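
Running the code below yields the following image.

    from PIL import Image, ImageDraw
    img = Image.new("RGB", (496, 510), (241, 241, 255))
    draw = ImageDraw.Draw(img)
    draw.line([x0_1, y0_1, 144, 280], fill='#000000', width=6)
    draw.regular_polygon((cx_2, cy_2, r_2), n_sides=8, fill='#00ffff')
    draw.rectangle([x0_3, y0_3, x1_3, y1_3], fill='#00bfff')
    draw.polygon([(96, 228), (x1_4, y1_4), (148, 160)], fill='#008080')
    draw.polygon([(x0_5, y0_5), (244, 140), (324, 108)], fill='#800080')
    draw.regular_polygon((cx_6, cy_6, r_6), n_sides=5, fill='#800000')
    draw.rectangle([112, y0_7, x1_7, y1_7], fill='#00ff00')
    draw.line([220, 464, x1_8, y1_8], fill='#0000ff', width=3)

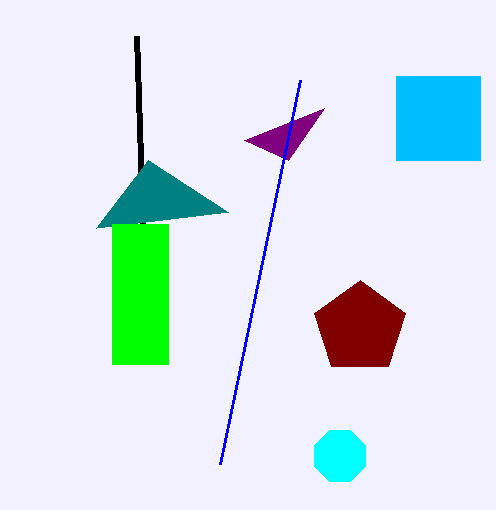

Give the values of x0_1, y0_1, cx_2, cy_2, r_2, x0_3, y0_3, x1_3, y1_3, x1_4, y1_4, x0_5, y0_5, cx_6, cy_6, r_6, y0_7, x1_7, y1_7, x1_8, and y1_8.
x0_1 = 136, y0_1 = 36, cx_2 = 340, cy_2 = 456, r_2 = 28, x0_3 = 396, y0_3 = 76, x1_3 = 480, y1_3 = 160, x1_4 = 228, y1_4 = 212, x0_5 = 288, y0_5 = 160, cx_6 = 360, cy_6 = 328, r_6 = 48, y0_7 = 224, x1_7 = 168, y1_7 = 364, x1_8 = 300, y1_8 = 80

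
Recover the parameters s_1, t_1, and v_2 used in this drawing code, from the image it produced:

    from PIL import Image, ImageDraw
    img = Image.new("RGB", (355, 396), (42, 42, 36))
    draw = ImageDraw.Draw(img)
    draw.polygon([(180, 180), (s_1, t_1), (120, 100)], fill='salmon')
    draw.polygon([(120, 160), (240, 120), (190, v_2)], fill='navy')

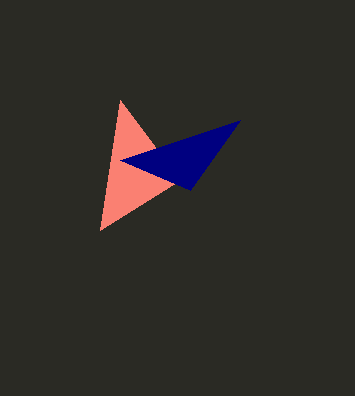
s_1 = 100, t_1 = 230, v_2 = 190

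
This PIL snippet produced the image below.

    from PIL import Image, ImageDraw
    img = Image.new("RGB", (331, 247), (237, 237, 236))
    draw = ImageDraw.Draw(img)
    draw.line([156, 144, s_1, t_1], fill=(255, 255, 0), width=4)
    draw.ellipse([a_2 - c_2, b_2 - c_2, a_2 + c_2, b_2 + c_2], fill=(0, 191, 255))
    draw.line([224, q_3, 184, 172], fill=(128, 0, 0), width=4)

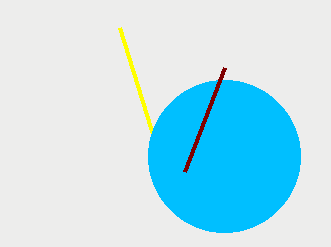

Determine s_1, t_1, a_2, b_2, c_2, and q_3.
s_1 = 120, t_1 = 28, a_2 = 224, b_2 = 156, c_2 = 76, q_3 = 68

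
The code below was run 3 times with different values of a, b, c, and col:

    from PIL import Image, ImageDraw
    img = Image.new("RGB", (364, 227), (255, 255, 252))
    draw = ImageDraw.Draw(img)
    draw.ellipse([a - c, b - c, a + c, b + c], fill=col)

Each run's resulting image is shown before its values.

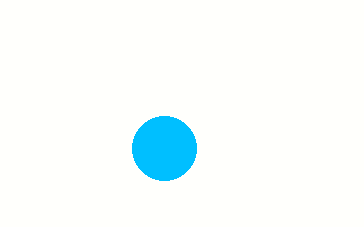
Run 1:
a = 164; b = 148; c = 32; col = 'deepskyblue'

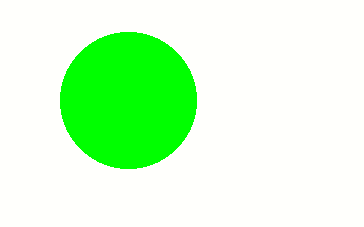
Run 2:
a = 128, b = 100, c = 68, col = 'lime'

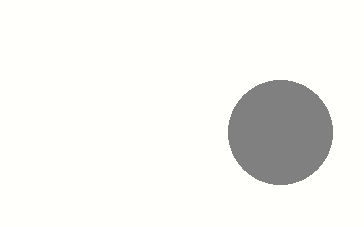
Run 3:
a = 280; b = 132; c = 52; col = 'gray'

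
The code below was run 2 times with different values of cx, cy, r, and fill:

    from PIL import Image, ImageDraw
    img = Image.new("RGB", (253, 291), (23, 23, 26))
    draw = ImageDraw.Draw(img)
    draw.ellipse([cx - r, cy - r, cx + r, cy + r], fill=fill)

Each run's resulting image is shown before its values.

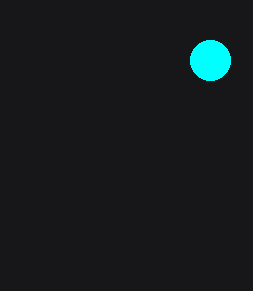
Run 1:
cx = 210; cy = 60; r = 20; fill = 'cyan'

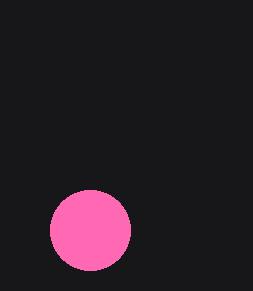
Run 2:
cx = 90
cy = 230
r = 40
fill = 'hotpink'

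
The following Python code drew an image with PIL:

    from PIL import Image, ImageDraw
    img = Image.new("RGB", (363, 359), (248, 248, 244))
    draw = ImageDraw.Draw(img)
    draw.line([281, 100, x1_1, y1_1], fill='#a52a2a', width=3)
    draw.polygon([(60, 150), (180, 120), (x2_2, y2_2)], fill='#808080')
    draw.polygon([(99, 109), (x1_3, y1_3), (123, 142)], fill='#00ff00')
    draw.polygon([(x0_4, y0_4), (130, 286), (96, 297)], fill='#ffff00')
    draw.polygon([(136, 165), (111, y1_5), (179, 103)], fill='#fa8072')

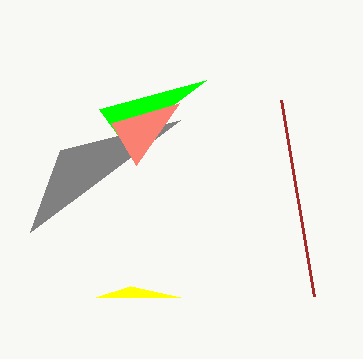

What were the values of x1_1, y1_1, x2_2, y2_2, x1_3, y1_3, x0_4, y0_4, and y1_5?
x1_1 = 314, y1_1 = 296, x2_2 = 30, y2_2 = 232, x1_3 = 206, y1_3 = 80, x0_4 = 180, y0_4 = 297, y1_5 = 123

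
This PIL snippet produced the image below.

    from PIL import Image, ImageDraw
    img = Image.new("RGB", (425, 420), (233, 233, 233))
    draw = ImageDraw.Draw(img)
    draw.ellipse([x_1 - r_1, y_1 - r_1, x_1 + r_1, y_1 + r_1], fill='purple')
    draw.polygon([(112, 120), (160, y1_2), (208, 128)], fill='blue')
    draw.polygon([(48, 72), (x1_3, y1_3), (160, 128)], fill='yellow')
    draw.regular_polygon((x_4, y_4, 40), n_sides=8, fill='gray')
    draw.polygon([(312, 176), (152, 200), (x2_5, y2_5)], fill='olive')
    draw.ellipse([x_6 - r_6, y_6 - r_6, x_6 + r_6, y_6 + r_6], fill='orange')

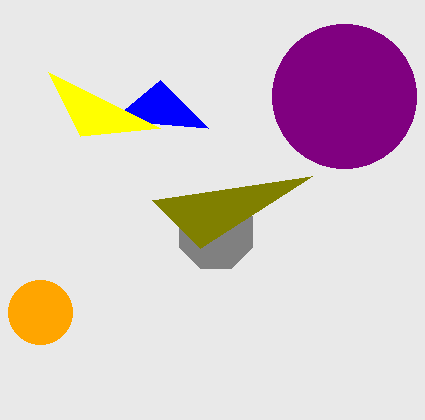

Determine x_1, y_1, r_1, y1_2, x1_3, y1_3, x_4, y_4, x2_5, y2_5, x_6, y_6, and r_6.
x_1 = 344; y_1 = 96; r_1 = 72; y1_2 = 80; x1_3 = 80; y1_3 = 136; x_4 = 216; y_4 = 232; x2_5 = 200; y2_5 = 248; x_6 = 40; y_6 = 312; r_6 = 32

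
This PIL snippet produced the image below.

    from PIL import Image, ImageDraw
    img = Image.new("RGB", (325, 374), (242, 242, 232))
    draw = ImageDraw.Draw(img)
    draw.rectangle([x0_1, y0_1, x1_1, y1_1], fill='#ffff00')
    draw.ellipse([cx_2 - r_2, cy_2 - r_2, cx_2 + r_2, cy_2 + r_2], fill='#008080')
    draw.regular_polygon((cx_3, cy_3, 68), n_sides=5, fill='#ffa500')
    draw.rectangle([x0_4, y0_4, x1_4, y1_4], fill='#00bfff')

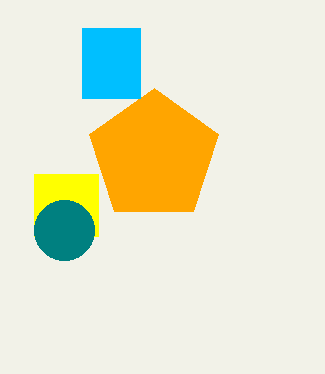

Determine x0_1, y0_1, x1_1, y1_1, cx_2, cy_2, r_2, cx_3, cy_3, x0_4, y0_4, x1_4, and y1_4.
x0_1 = 34
y0_1 = 174
x1_1 = 98
y1_1 = 236
cx_2 = 64
cy_2 = 230
r_2 = 30
cx_3 = 154
cy_3 = 156
x0_4 = 82
y0_4 = 28
x1_4 = 140
y1_4 = 98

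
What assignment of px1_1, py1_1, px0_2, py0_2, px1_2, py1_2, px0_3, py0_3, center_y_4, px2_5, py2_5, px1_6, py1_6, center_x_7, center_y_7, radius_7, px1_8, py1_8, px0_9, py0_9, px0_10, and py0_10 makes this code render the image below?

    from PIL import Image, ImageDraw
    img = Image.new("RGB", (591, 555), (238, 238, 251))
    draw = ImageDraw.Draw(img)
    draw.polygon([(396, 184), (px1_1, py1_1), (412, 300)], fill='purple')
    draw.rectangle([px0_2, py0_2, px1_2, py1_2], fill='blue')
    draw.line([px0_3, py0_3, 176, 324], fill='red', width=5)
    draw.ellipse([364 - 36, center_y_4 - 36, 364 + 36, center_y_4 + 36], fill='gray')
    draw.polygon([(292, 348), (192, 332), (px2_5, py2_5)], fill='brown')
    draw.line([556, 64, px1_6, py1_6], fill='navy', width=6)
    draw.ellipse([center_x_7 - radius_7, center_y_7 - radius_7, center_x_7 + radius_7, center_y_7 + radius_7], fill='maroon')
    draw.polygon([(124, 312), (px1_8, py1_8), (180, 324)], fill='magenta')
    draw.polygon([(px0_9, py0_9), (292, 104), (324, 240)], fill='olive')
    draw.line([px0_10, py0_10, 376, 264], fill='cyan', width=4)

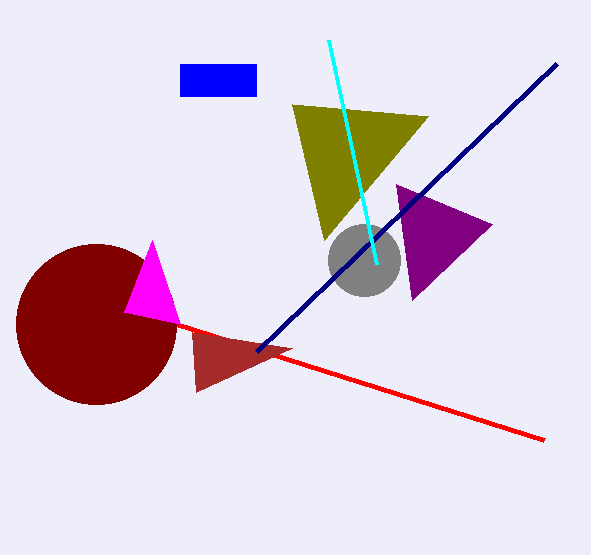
px1_1 = 492; py1_1 = 224; px0_2 = 180; py0_2 = 64; px1_2 = 256; py1_2 = 96; px0_3 = 544; py0_3 = 440; center_y_4 = 260; px2_5 = 196; py2_5 = 392; px1_6 = 256; py1_6 = 352; center_x_7 = 96; center_y_7 = 324; radius_7 = 80; px1_8 = 152; py1_8 = 240; px0_9 = 428; py0_9 = 116; px0_10 = 328; py0_10 = 40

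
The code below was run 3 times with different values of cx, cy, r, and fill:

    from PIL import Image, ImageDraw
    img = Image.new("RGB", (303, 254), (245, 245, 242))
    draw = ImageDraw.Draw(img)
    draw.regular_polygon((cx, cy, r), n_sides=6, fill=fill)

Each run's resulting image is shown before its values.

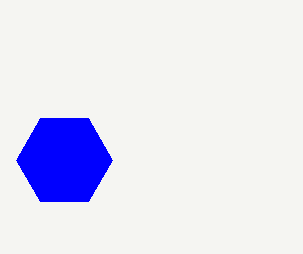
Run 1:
cx = 64; cy = 160; r = 48; fill = 'blue'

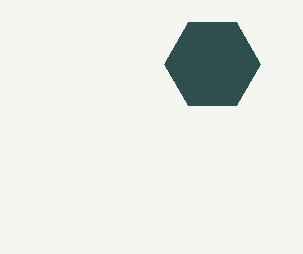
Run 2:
cx = 212, cy = 64, r = 48, fill = 'darkslategray'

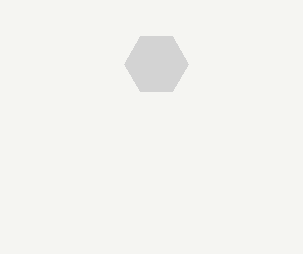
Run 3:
cx = 156; cy = 64; r = 32; fill = 'lightgray'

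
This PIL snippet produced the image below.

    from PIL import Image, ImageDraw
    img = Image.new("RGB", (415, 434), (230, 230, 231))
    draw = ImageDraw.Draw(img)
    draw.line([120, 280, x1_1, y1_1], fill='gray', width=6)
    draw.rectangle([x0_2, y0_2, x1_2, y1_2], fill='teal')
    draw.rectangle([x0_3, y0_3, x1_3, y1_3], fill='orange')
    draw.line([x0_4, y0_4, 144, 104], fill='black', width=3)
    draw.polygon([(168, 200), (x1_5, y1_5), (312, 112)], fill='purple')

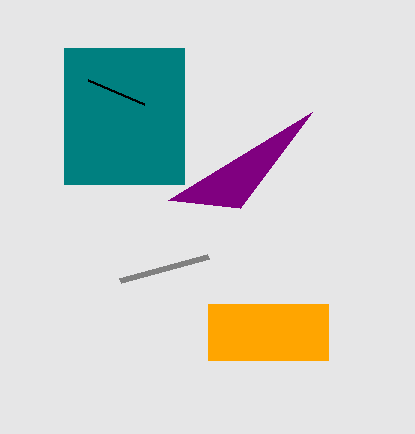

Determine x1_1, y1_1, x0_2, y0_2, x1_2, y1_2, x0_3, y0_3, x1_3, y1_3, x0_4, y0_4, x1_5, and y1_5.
x1_1 = 208; y1_1 = 256; x0_2 = 64; y0_2 = 48; x1_2 = 184; y1_2 = 184; x0_3 = 208; y0_3 = 304; x1_3 = 328; y1_3 = 360; x0_4 = 88; y0_4 = 80; x1_5 = 240; y1_5 = 208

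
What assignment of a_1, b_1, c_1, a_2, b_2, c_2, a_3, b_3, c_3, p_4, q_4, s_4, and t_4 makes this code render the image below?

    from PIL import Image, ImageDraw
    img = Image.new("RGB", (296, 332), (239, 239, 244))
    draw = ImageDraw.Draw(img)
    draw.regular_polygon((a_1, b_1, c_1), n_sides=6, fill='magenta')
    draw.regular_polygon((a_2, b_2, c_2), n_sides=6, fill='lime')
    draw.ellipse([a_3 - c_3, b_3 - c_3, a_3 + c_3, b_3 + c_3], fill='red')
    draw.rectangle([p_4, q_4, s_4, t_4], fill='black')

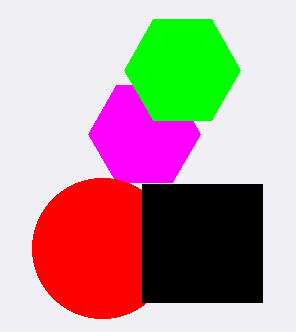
a_1 = 144; b_1 = 134; c_1 = 56; a_2 = 182; b_2 = 70; c_2 = 58; a_3 = 102; b_3 = 248; c_3 = 70; p_4 = 142; q_4 = 184; s_4 = 262; t_4 = 302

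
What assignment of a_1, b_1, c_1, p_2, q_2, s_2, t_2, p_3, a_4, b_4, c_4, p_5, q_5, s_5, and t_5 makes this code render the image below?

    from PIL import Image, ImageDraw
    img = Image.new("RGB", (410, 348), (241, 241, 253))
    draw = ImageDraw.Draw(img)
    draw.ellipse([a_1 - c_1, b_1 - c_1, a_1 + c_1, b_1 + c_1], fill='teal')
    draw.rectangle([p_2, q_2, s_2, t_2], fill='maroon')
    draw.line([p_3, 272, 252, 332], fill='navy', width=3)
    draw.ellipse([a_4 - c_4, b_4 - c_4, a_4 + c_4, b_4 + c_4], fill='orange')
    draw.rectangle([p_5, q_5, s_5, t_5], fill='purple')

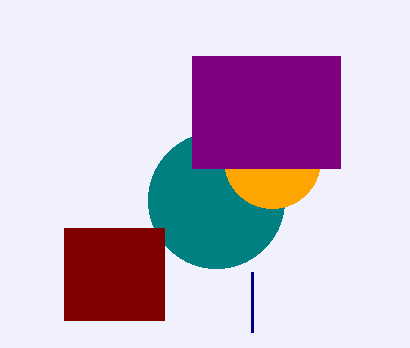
a_1 = 216; b_1 = 200; c_1 = 68; p_2 = 64; q_2 = 228; s_2 = 164; t_2 = 320; p_3 = 252; a_4 = 272; b_4 = 160; c_4 = 48; p_5 = 192; q_5 = 56; s_5 = 340; t_5 = 168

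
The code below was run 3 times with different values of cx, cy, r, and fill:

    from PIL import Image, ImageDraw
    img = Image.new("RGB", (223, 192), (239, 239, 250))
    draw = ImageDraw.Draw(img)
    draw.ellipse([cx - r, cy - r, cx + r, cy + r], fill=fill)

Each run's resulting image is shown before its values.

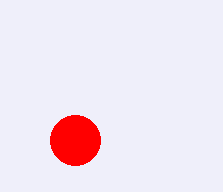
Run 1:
cx = 75; cy = 140; r = 25; fill = 'red'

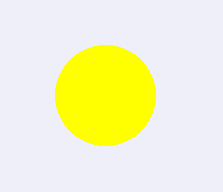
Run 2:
cx = 105, cy = 95, r = 50, fill = 'yellow'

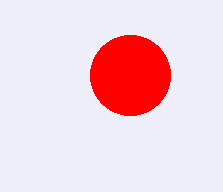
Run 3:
cx = 130; cy = 75; r = 40; fill = 'red'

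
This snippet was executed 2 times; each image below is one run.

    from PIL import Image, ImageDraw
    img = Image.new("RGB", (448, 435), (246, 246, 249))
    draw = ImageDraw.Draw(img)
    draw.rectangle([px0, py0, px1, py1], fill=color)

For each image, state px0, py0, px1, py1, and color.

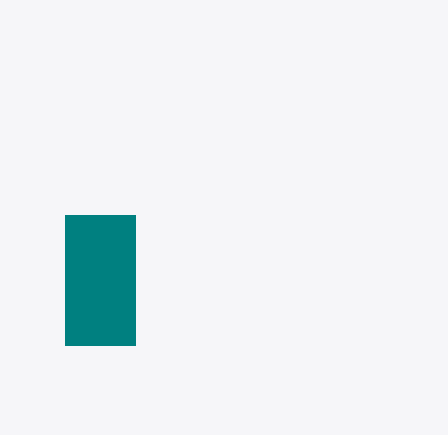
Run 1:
px0 = 65; py0 = 215; px1 = 135; py1 = 345; color = 'teal'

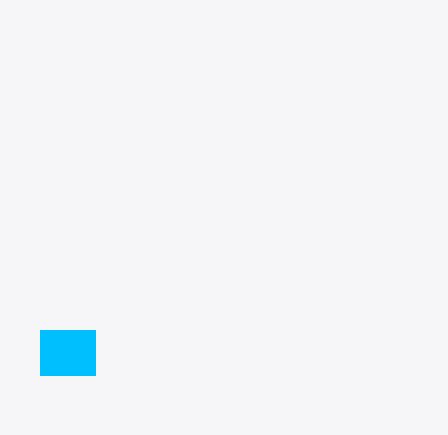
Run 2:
px0 = 40; py0 = 330; px1 = 95; py1 = 375; color = 'deepskyblue'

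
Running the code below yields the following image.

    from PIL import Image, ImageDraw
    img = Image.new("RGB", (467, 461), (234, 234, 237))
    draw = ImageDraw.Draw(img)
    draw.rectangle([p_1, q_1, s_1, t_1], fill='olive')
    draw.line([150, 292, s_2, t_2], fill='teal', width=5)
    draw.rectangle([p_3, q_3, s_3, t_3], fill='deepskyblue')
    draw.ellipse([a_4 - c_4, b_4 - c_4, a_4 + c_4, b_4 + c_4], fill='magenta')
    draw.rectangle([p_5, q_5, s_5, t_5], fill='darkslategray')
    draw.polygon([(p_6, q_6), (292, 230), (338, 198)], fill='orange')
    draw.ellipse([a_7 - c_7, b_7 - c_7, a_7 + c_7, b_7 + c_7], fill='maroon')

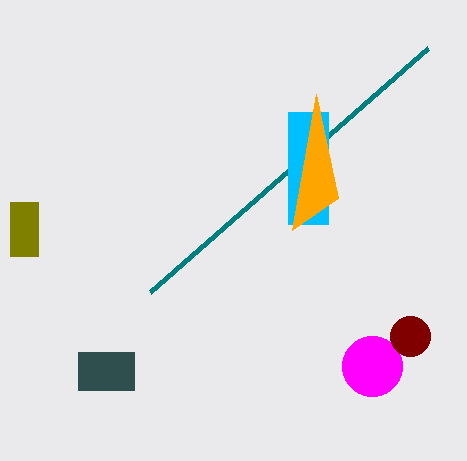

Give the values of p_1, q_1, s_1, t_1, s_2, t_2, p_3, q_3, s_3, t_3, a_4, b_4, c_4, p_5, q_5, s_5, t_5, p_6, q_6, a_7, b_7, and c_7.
p_1 = 10, q_1 = 202, s_1 = 38, t_1 = 256, s_2 = 428, t_2 = 48, p_3 = 288, q_3 = 112, s_3 = 328, t_3 = 224, a_4 = 372, b_4 = 366, c_4 = 30, p_5 = 78, q_5 = 352, s_5 = 134, t_5 = 390, p_6 = 316, q_6 = 94, a_7 = 410, b_7 = 336, c_7 = 20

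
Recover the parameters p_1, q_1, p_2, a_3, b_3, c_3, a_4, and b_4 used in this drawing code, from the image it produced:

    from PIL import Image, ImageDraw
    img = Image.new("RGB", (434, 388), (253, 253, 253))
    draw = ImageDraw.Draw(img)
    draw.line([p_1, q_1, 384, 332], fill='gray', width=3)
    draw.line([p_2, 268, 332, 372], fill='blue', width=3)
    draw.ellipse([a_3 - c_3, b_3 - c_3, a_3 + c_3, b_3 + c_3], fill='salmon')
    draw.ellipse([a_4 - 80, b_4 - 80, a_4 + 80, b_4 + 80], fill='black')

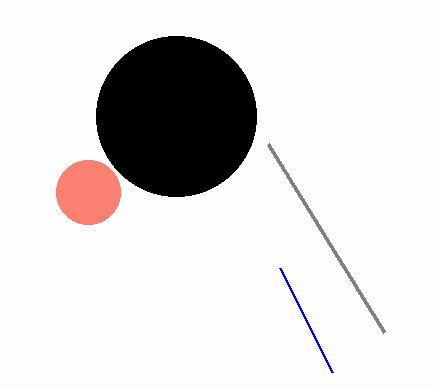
p_1 = 268
q_1 = 144
p_2 = 280
a_3 = 88
b_3 = 192
c_3 = 32
a_4 = 176
b_4 = 116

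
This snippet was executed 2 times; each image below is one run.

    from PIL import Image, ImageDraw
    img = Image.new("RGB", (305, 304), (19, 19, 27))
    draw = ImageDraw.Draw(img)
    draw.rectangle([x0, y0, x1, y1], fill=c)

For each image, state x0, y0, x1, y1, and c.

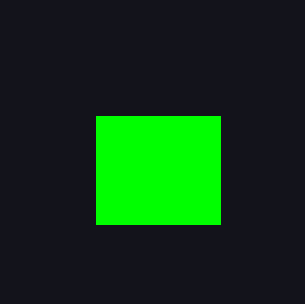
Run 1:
x0 = 96, y0 = 116, x1 = 220, y1 = 224, c = 'lime'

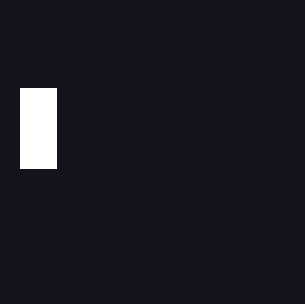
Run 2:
x0 = 20
y0 = 88
x1 = 56
y1 = 168
c = 'white'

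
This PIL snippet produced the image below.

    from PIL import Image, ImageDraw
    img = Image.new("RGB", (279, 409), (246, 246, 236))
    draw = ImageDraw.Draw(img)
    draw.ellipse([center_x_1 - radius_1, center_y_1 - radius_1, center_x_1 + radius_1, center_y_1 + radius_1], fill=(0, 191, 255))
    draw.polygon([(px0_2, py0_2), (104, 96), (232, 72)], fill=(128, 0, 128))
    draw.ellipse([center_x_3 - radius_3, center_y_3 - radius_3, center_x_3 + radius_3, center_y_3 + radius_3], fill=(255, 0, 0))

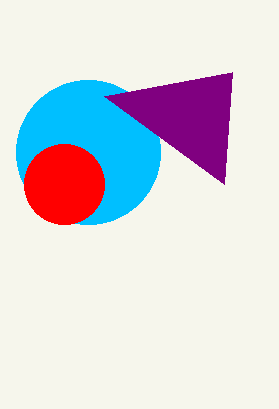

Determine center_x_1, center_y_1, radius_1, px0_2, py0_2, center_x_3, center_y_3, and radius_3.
center_x_1 = 88
center_y_1 = 152
radius_1 = 72
px0_2 = 224
py0_2 = 184
center_x_3 = 64
center_y_3 = 184
radius_3 = 40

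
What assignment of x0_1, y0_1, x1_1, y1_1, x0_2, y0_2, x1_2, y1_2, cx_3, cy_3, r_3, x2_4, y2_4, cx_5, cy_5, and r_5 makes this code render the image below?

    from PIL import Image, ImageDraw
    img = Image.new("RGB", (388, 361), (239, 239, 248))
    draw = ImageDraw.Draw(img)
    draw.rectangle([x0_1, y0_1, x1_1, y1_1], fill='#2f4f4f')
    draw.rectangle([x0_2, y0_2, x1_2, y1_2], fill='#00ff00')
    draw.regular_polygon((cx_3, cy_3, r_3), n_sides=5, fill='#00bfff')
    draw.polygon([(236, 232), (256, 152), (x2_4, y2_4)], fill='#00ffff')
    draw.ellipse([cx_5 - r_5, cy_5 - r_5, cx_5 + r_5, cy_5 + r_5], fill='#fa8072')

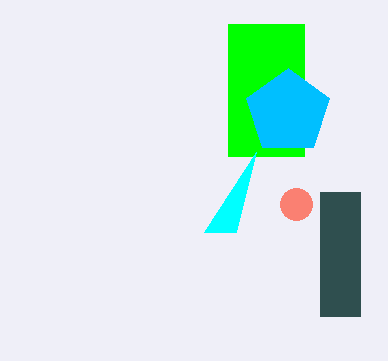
x0_1 = 320, y0_1 = 192, x1_1 = 360, y1_1 = 316, x0_2 = 228, y0_2 = 24, x1_2 = 304, y1_2 = 156, cx_3 = 288, cy_3 = 112, r_3 = 44, x2_4 = 204, y2_4 = 232, cx_5 = 296, cy_5 = 204, r_5 = 16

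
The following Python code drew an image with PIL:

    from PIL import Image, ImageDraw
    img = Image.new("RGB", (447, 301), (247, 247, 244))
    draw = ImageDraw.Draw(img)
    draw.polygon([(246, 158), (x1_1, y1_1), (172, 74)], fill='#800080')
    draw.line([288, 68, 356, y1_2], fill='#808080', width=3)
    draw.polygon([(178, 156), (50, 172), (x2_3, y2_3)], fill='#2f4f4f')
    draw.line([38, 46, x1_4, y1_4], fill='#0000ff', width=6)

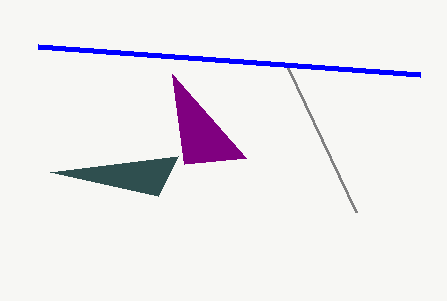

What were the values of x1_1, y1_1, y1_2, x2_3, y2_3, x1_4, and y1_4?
x1_1 = 184
y1_1 = 164
y1_2 = 212
x2_3 = 158
y2_3 = 196
x1_4 = 420
y1_4 = 74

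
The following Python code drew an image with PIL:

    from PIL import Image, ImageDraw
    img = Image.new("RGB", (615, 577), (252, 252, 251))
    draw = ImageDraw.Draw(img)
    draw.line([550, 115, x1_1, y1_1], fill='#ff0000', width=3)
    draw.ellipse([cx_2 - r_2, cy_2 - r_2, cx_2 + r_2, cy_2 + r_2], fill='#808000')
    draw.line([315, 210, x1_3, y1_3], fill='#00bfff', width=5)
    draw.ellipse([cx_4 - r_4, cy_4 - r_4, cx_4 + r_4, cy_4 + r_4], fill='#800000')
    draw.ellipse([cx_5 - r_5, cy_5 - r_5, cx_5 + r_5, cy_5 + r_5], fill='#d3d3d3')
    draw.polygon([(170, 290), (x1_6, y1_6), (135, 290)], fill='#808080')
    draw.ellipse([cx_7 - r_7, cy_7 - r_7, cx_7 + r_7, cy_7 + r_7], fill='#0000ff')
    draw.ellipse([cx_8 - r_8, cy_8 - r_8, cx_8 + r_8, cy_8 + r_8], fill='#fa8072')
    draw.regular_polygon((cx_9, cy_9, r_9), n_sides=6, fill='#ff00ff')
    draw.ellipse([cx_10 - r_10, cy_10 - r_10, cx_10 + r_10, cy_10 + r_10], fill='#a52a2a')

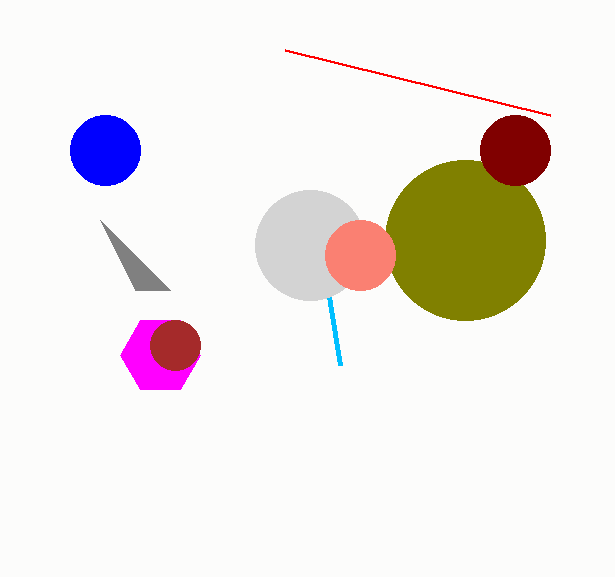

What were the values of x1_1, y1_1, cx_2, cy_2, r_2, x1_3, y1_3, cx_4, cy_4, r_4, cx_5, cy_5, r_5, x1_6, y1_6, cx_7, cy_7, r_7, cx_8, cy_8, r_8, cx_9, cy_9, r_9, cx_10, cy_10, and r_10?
x1_1 = 285
y1_1 = 50
cx_2 = 465
cy_2 = 240
r_2 = 80
x1_3 = 340
y1_3 = 365
cx_4 = 515
cy_4 = 150
r_4 = 35
cx_5 = 310
cy_5 = 245
r_5 = 55
x1_6 = 100
y1_6 = 220
cx_7 = 105
cy_7 = 150
r_7 = 35
cx_8 = 360
cy_8 = 255
r_8 = 35
cx_9 = 160
cy_9 = 355
r_9 = 40
cx_10 = 175
cy_10 = 345
r_10 = 25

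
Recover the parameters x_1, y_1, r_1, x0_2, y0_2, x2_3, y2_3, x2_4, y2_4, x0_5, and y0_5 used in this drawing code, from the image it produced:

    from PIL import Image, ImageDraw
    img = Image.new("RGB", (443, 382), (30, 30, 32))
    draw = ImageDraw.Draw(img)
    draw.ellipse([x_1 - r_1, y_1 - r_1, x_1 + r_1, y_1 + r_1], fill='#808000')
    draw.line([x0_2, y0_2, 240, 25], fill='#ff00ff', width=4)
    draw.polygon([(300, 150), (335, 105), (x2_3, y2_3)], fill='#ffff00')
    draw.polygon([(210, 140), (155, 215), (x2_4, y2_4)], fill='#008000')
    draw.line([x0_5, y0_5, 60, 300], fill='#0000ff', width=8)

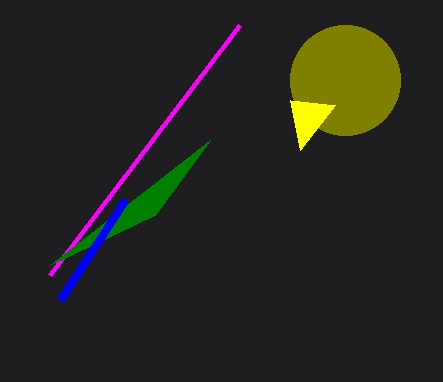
x_1 = 345, y_1 = 80, r_1 = 55, x0_2 = 50, y0_2 = 275, x2_3 = 290, y2_3 = 100, x2_4 = 50, y2_4 = 265, x0_5 = 125, y0_5 = 200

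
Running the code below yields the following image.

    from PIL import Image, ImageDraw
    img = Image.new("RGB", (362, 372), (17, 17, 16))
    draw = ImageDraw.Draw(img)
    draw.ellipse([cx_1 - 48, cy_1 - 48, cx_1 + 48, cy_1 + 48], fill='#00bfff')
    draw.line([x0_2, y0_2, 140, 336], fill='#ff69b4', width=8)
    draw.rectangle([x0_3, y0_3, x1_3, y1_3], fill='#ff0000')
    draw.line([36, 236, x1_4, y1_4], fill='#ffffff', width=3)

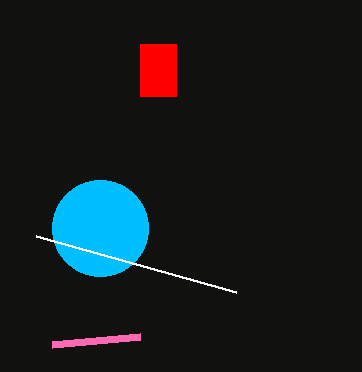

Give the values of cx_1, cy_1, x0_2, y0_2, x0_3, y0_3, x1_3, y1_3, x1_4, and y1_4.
cx_1 = 100; cy_1 = 228; x0_2 = 52; y0_2 = 344; x0_3 = 140; y0_3 = 44; x1_3 = 176; y1_3 = 96; x1_4 = 236; y1_4 = 292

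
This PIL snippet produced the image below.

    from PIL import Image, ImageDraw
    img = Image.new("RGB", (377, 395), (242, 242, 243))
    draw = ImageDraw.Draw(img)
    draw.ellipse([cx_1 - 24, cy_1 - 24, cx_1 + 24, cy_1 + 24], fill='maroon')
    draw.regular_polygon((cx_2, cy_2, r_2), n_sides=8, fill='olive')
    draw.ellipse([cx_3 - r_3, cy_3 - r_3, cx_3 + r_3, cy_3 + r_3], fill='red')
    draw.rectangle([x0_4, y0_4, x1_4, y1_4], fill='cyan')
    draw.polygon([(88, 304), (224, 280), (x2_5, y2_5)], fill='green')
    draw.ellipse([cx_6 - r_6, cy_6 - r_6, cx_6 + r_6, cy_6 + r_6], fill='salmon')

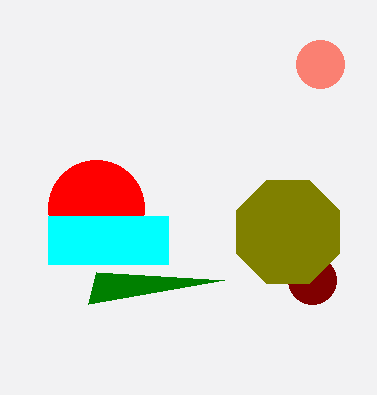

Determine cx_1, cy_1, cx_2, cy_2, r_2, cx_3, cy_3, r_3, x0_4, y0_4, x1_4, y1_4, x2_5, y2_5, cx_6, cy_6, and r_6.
cx_1 = 312
cy_1 = 280
cx_2 = 288
cy_2 = 232
r_2 = 56
cx_3 = 96
cy_3 = 208
r_3 = 48
x0_4 = 48
y0_4 = 216
x1_4 = 168
y1_4 = 264
x2_5 = 96
y2_5 = 272
cx_6 = 320
cy_6 = 64
r_6 = 24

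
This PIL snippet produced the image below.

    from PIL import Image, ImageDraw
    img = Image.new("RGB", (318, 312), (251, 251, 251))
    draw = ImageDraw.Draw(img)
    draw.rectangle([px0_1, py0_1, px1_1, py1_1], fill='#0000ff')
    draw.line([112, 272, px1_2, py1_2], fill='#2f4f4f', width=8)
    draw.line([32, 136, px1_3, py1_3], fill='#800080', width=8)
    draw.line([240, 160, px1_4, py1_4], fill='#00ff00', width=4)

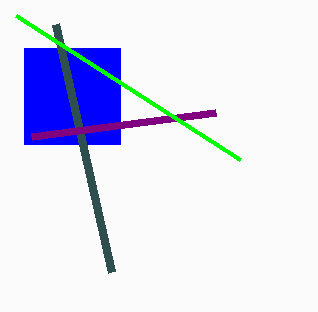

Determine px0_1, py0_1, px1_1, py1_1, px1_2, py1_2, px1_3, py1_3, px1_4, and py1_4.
px0_1 = 24
py0_1 = 48
px1_1 = 120
py1_1 = 144
px1_2 = 56
py1_2 = 24
px1_3 = 216
py1_3 = 112
px1_4 = 16
py1_4 = 16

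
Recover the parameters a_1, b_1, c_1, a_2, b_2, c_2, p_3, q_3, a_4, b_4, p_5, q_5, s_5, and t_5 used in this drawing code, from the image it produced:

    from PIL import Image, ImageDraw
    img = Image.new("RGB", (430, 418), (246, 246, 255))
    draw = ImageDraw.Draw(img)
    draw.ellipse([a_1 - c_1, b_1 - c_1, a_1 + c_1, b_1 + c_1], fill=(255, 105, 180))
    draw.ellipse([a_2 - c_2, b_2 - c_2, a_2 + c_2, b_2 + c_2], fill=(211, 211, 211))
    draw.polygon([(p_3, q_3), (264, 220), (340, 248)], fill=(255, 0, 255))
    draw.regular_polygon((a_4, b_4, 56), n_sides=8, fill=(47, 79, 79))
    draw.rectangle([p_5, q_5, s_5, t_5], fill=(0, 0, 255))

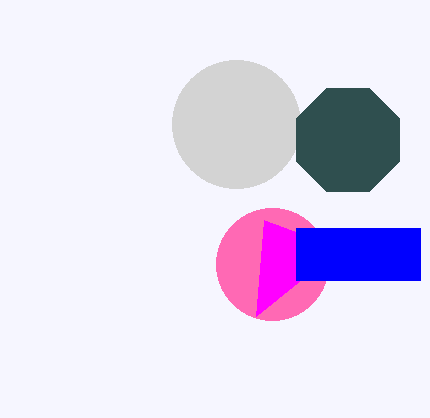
a_1 = 272; b_1 = 264; c_1 = 56; a_2 = 236; b_2 = 124; c_2 = 64; p_3 = 256; q_3 = 316; a_4 = 348; b_4 = 140; p_5 = 296; q_5 = 228; s_5 = 420; t_5 = 280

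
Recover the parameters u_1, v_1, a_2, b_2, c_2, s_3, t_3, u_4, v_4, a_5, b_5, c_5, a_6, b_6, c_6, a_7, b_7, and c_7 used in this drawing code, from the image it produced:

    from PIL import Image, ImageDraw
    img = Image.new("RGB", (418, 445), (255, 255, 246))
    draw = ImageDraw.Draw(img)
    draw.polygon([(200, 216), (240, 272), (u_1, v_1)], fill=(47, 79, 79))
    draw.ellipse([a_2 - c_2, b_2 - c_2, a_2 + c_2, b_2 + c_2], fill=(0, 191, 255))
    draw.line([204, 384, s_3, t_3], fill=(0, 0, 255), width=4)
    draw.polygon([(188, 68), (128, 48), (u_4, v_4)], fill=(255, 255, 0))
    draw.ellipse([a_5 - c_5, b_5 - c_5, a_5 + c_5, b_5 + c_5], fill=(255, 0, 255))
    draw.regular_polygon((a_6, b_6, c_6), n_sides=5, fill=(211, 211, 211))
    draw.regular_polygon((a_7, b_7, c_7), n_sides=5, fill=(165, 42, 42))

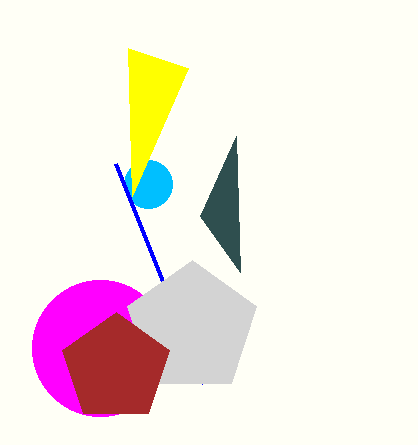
u_1 = 236; v_1 = 136; a_2 = 148; b_2 = 184; c_2 = 24; s_3 = 116; t_3 = 164; u_4 = 132; v_4 = 196; a_5 = 100; b_5 = 348; c_5 = 68; a_6 = 192; b_6 = 328; c_6 = 68; a_7 = 116; b_7 = 368; c_7 = 56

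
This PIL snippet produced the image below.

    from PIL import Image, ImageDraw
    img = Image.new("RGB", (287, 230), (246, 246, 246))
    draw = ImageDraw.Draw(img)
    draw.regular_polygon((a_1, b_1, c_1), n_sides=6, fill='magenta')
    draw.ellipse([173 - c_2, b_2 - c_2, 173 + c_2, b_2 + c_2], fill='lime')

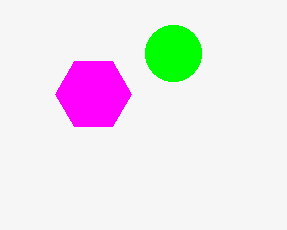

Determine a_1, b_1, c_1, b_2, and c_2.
a_1 = 93; b_1 = 94; c_1 = 38; b_2 = 53; c_2 = 28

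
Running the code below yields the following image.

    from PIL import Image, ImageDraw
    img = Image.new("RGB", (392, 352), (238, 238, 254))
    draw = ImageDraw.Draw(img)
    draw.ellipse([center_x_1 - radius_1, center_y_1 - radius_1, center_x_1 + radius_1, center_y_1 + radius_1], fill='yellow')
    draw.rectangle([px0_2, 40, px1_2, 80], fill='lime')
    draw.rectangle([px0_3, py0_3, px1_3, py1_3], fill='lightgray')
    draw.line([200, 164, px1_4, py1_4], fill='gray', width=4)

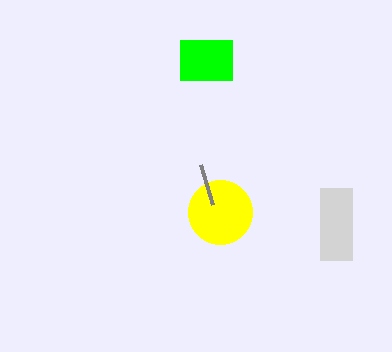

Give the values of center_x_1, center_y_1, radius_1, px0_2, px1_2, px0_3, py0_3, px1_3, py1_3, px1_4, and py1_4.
center_x_1 = 220
center_y_1 = 212
radius_1 = 32
px0_2 = 180
px1_2 = 232
px0_3 = 320
py0_3 = 188
px1_3 = 352
py1_3 = 260
px1_4 = 212
py1_4 = 204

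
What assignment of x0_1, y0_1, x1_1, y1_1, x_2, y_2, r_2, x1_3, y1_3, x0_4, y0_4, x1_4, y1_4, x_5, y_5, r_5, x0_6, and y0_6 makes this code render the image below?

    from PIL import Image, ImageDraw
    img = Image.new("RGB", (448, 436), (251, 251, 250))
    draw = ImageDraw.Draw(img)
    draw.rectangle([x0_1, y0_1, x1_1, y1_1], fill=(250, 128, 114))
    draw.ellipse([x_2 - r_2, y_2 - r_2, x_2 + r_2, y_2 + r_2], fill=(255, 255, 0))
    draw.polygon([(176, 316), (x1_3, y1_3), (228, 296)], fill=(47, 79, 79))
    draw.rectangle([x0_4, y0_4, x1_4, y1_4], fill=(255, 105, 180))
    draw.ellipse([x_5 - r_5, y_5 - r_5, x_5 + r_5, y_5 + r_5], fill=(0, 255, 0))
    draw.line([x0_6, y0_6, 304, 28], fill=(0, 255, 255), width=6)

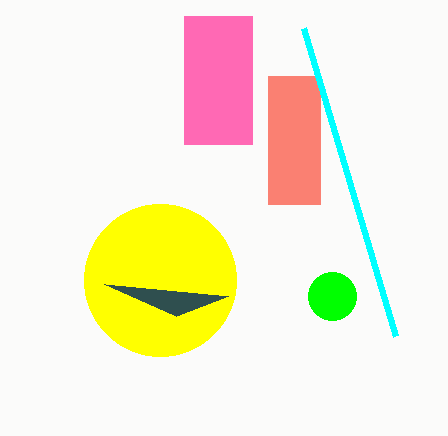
x0_1 = 268, y0_1 = 76, x1_1 = 320, y1_1 = 204, x_2 = 160, y_2 = 280, r_2 = 76, x1_3 = 104, y1_3 = 284, x0_4 = 184, y0_4 = 16, x1_4 = 252, y1_4 = 144, x_5 = 332, y_5 = 296, r_5 = 24, x0_6 = 396, y0_6 = 336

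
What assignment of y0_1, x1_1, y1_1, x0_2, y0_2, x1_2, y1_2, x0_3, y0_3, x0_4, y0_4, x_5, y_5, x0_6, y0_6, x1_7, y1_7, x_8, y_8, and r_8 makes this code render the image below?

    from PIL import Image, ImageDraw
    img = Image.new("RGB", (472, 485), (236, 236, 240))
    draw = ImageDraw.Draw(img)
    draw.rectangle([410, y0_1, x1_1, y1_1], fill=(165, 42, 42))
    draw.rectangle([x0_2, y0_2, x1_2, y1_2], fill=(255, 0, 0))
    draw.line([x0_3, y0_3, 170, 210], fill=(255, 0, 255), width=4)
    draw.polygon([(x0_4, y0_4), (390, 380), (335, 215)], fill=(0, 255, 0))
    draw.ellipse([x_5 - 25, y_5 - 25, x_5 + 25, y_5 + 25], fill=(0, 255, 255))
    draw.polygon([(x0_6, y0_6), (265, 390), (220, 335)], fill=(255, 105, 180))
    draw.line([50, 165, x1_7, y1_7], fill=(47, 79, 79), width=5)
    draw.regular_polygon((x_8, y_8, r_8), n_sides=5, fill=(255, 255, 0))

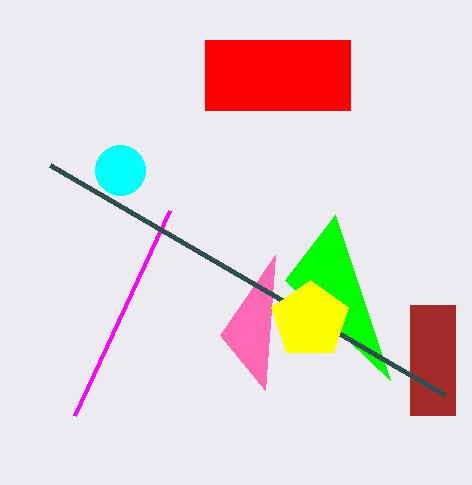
y0_1 = 305; x1_1 = 455; y1_1 = 415; x0_2 = 205; y0_2 = 40; x1_2 = 350; y1_2 = 110; x0_3 = 75; y0_3 = 415; x0_4 = 285; y0_4 = 280; x_5 = 120; y_5 = 170; x0_6 = 275; y0_6 = 255; x1_7 = 445; y1_7 = 395; x_8 = 310; y_8 = 320; r_8 = 40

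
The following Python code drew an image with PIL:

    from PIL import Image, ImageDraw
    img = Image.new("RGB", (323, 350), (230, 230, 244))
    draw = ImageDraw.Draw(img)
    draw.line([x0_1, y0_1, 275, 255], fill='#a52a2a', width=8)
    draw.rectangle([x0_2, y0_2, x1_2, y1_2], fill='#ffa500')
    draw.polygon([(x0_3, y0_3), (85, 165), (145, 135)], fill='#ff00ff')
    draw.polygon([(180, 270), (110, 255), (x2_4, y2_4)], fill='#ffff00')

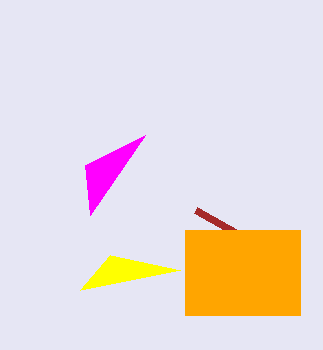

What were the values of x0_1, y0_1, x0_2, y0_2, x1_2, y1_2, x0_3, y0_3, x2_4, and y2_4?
x0_1 = 195; y0_1 = 210; x0_2 = 185; y0_2 = 230; x1_2 = 300; y1_2 = 315; x0_3 = 90; y0_3 = 215; x2_4 = 80; y2_4 = 290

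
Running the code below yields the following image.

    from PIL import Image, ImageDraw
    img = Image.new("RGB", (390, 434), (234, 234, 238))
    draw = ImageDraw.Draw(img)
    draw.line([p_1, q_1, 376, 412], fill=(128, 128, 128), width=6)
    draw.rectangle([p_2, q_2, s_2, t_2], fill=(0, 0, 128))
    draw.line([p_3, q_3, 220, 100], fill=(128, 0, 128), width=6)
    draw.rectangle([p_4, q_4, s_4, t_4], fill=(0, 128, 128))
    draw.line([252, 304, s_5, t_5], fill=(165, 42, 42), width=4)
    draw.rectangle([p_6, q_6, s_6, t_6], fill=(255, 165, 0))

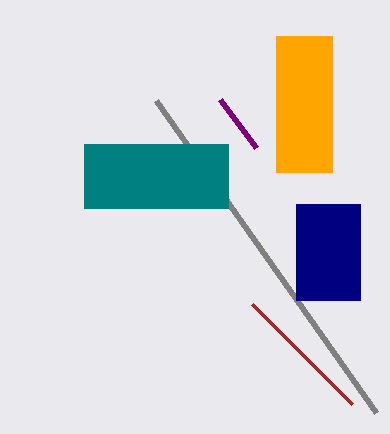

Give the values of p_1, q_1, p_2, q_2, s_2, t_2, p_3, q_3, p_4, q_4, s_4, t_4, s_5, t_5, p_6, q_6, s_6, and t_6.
p_1 = 156, q_1 = 100, p_2 = 296, q_2 = 204, s_2 = 360, t_2 = 300, p_3 = 256, q_3 = 148, p_4 = 84, q_4 = 144, s_4 = 228, t_4 = 208, s_5 = 352, t_5 = 404, p_6 = 276, q_6 = 36, s_6 = 332, t_6 = 172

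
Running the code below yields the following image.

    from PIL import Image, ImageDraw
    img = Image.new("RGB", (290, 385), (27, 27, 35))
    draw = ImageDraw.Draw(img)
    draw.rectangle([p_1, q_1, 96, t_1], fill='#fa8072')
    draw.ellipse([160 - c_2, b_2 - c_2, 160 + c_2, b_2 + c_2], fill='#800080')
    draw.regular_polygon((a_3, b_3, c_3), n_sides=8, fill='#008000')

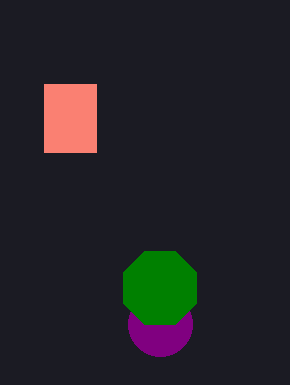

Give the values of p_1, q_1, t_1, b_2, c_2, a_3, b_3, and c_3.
p_1 = 44, q_1 = 84, t_1 = 152, b_2 = 324, c_2 = 32, a_3 = 160, b_3 = 288, c_3 = 40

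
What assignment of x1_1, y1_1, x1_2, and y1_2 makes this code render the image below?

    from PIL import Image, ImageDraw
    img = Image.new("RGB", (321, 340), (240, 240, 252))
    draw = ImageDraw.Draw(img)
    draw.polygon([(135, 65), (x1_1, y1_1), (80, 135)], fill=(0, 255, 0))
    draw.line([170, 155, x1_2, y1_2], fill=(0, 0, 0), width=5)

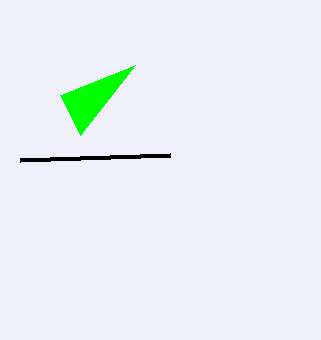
x1_1 = 60; y1_1 = 95; x1_2 = 20; y1_2 = 160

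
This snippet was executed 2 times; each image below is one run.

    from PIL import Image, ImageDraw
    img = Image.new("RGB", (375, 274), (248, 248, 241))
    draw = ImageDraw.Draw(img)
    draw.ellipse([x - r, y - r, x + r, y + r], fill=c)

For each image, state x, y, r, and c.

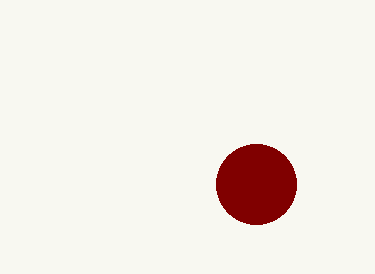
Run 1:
x = 256; y = 184; r = 40; c = 'maroon'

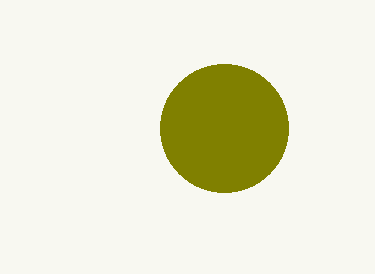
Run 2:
x = 224; y = 128; r = 64; c = 'olive'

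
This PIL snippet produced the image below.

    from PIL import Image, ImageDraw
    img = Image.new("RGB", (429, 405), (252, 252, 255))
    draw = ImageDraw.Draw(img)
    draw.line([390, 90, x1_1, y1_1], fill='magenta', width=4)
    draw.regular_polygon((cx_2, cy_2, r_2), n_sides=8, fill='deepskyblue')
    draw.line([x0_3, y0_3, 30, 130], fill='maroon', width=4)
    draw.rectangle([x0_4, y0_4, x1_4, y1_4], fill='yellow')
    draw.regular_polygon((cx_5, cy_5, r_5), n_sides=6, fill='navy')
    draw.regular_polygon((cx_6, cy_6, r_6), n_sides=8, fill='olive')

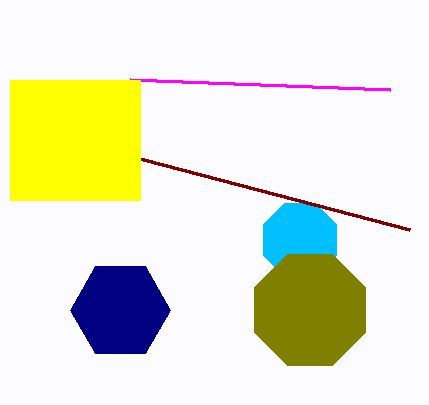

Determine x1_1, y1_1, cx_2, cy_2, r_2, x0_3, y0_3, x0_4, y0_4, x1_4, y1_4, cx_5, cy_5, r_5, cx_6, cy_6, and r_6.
x1_1 = 130
y1_1 = 80
cx_2 = 300
cy_2 = 240
r_2 = 40
x0_3 = 410
y0_3 = 230
x0_4 = 10
y0_4 = 80
x1_4 = 140
y1_4 = 200
cx_5 = 120
cy_5 = 310
r_5 = 50
cx_6 = 310
cy_6 = 310
r_6 = 60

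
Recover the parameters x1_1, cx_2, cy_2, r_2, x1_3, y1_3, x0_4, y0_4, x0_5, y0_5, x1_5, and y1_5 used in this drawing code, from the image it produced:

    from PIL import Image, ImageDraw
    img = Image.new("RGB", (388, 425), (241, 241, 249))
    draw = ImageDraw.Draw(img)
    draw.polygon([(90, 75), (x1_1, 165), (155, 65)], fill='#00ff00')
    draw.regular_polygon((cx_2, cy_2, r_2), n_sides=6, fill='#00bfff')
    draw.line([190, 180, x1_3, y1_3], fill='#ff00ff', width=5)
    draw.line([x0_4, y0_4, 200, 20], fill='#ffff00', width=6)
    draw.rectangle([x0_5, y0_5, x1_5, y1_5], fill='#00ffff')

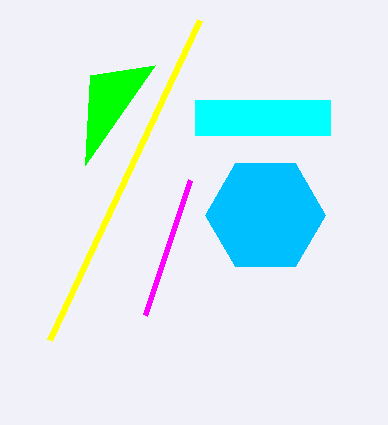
x1_1 = 85, cx_2 = 265, cy_2 = 215, r_2 = 60, x1_3 = 145, y1_3 = 315, x0_4 = 50, y0_4 = 340, x0_5 = 195, y0_5 = 100, x1_5 = 330, y1_5 = 135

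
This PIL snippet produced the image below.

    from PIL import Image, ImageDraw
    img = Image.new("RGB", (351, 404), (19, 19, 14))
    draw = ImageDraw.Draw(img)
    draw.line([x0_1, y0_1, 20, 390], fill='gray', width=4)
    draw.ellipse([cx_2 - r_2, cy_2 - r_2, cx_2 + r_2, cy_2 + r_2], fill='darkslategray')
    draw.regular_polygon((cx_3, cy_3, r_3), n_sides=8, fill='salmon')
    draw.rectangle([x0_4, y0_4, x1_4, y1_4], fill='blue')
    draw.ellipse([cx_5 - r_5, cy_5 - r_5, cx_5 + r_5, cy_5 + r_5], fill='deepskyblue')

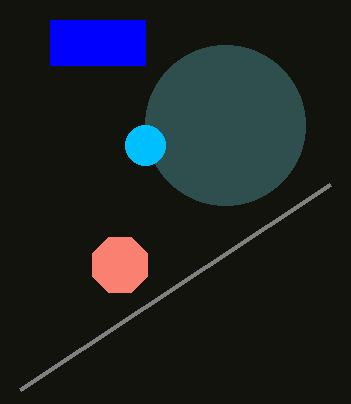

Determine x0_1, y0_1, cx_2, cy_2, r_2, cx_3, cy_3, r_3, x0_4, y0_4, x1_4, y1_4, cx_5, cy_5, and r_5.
x0_1 = 330, y0_1 = 185, cx_2 = 225, cy_2 = 125, r_2 = 80, cx_3 = 120, cy_3 = 265, r_3 = 30, x0_4 = 50, y0_4 = 20, x1_4 = 145, y1_4 = 65, cx_5 = 145, cy_5 = 145, r_5 = 20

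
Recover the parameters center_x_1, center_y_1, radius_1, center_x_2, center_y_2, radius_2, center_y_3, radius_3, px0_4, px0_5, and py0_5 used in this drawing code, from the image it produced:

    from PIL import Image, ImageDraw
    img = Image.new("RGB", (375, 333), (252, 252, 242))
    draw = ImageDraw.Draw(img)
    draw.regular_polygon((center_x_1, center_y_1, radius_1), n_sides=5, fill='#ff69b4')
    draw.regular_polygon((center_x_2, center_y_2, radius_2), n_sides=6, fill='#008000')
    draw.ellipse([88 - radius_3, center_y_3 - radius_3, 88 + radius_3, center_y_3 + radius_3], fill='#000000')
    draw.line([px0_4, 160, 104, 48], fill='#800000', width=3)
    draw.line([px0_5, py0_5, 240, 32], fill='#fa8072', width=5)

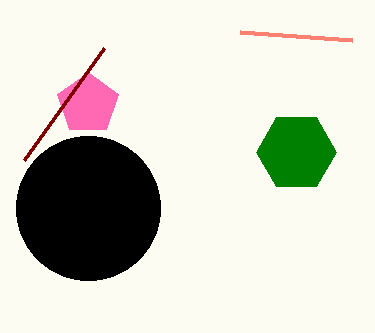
center_x_1 = 88, center_y_1 = 104, radius_1 = 32, center_x_2 = 296, center_y_2 = 152, radius_2 = 40, center_y_3 = 208, radius_3 = 72, px0_4 = 24, px0_5 = 352, py0_5 = 40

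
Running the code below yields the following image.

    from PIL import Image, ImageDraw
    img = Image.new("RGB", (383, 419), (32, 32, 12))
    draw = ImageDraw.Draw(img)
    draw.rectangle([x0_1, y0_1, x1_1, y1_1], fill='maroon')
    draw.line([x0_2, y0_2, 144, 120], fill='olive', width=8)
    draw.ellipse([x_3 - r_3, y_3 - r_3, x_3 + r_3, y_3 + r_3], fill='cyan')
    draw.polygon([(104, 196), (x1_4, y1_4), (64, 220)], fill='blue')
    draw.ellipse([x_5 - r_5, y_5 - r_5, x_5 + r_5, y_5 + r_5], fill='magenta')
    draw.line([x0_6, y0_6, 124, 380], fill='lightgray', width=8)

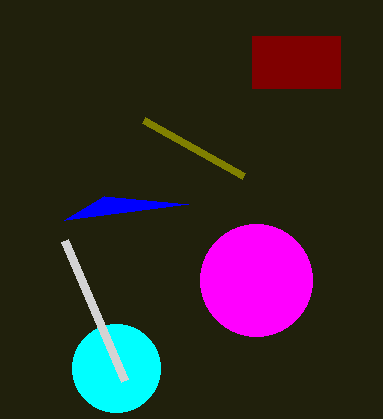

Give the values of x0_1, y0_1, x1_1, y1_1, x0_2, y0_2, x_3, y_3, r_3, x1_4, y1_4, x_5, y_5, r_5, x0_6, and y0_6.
x0_1 = 252, y0_1 = 36, x1_1 = 340, y1_1 = 88, x0_2 = 244, y0_2 = 176, x_3 = 116, y_3 = 368, r_3 = 44, x1_4 = 188, y1_4 = 204, x_5 = 256, y_5 = 280, r_5 = 56, x0_6 = 64, y0_6 = 240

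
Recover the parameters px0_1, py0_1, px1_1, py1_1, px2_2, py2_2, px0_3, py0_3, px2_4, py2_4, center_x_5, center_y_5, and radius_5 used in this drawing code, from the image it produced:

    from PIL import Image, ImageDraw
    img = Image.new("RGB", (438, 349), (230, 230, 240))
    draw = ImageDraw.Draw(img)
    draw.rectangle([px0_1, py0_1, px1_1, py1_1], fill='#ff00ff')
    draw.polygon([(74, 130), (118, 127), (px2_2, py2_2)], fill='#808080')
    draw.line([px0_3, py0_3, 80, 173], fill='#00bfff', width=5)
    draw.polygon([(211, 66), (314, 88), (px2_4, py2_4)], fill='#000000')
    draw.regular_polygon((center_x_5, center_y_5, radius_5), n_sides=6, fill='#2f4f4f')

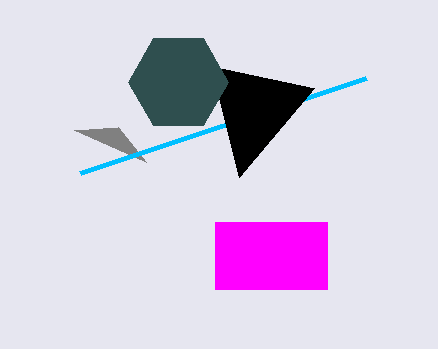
px0_1 = 215; py0_1 = 222; px1_1 = 327; py1_1 = 289; px2_2 = 146; py2_2 = 162; px0_3 = 366; py0_3 = 78; px2_4 = 239; py2_4 = 177; center_x_5 = 178; center_y_5 = 82; radius_5 = 50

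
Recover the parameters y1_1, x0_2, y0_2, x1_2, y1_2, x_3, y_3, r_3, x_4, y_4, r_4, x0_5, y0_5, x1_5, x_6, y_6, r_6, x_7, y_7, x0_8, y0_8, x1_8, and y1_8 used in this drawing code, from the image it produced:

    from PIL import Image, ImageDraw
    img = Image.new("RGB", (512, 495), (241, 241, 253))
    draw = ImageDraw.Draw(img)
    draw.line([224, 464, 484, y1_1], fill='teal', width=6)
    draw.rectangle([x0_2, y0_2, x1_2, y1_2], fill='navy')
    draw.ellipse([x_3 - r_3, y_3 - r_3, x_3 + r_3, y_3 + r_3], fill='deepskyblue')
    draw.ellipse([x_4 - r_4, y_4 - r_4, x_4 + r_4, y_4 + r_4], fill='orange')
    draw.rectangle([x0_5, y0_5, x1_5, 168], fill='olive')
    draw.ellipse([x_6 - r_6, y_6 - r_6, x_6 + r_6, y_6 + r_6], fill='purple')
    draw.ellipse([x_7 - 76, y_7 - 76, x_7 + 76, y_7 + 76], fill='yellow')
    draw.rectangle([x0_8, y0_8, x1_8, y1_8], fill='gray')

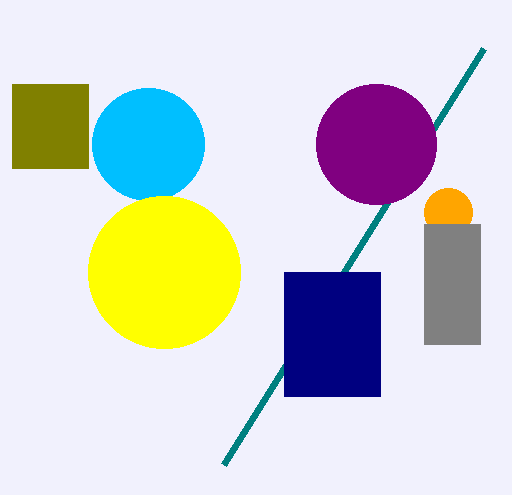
y1_1 = 48
x0_2 = 284
y0_2 = 272
x1_2 = 380
y1_2 = 396
x_3 = 148
y_3 = 144
r_3 = 56
x_4 = 448
y_4 = 212
r_4 = 24
x0_5 = 12
y0_5 = 84
x1_5 = 88
x_6 = 376
y_6 = 144
r_6 = 60
x_7 = 164
y_7 = 272
x0_8 = 424
y0_8 = 224
x1_8 = 480
y1_8 = 344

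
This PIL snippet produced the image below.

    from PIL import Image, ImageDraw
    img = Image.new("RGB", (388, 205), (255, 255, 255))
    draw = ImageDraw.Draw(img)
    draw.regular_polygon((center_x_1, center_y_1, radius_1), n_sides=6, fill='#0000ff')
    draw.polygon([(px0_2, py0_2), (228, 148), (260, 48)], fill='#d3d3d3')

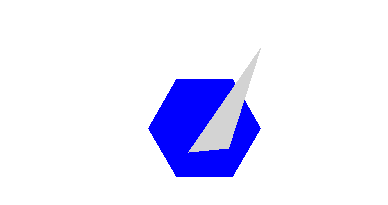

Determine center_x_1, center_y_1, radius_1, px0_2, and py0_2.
center_x_1 = 204, center_y_1 = 128, radius_1 = 56, px0_2 = 188, py0_2 = 152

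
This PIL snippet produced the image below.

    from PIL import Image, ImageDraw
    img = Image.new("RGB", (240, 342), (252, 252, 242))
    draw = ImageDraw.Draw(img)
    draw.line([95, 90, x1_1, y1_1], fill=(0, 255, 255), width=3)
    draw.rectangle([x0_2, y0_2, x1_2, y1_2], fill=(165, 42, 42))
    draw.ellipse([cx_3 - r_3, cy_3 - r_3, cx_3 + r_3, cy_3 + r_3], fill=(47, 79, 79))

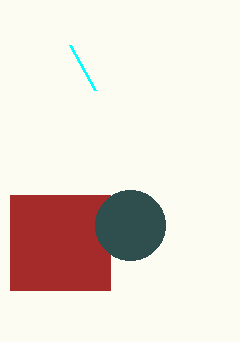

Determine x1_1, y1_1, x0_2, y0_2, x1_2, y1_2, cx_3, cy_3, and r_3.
x1_1 = 70
y1_1 = 45
x0_2 = 10
y0_2 = 195
x1_2 = 110
y1_2 = 290
cx_3 = 130
cy_3 = 225
r_3 = 35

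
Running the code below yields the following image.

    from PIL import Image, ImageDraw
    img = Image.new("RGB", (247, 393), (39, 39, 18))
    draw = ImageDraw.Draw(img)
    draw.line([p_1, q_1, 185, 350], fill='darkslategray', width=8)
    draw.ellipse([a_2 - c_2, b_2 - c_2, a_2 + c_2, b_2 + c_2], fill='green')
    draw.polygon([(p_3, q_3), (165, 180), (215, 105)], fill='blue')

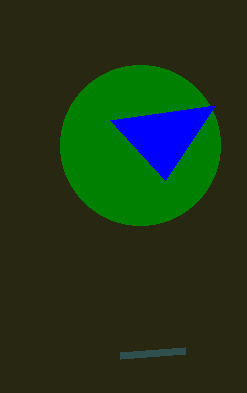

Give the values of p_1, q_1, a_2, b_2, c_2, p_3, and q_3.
p_1 = 120; q_1 = 355; a_2 = 140; b_2 = 145; c_2 = 80; p_3 = 110; q_3 = 120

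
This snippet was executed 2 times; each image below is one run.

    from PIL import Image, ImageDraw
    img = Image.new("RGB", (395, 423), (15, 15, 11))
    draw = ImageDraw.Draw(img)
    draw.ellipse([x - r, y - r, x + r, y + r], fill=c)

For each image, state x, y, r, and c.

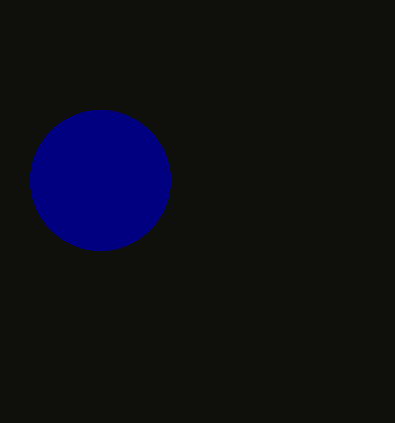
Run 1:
x = 100, y = 180, r = 70, c = 'navy'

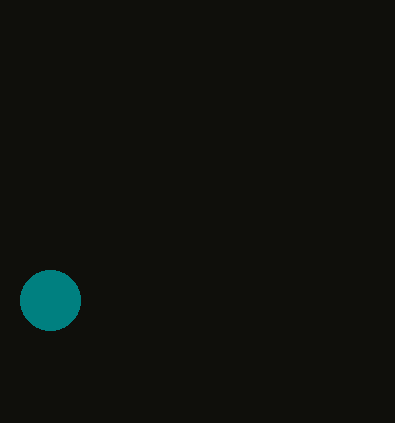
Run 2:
x = 50, y = 300, r = 30, c = 'teal'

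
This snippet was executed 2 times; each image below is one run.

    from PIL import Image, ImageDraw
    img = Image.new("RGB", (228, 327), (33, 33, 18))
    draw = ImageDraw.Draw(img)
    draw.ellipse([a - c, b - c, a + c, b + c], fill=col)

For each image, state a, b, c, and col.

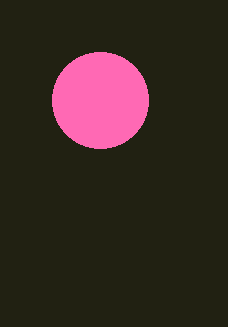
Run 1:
a = 100; b = 100; c = 48; col = 'hotpink'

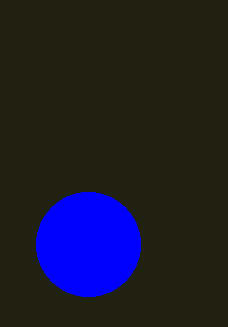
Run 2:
a = 88
b = 244
c = 52
col = 'blue'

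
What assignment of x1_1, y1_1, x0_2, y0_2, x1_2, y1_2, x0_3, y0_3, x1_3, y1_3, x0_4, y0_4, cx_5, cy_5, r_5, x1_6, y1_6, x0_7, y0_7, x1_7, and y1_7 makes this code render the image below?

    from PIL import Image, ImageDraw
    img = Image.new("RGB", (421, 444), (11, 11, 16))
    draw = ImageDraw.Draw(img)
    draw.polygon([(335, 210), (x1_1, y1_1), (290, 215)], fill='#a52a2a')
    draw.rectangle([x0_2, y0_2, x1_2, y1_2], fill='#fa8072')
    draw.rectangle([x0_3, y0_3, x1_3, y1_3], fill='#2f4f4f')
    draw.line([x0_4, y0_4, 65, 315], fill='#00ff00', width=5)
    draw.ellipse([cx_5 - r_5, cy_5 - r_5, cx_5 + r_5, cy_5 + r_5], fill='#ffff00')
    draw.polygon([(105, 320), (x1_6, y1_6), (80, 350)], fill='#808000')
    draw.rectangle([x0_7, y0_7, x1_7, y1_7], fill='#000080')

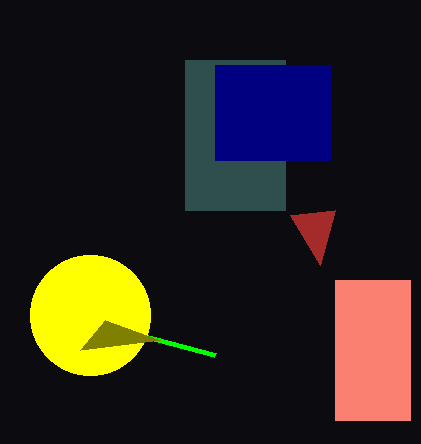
x1_1 = 320, y1_1 = 265, x0_2 = 335, y0_2 = 280, x1_2 = 410, y1_2 = 420, x0_3 = 185, y0_3 = 60, x1_3 = 285, y1_3 = 210, x0_4 = 215, y0_4 = 355, cx_5 = 90, cy_5 = 315, r_5 = 60, x1_6 = 160, y1_6 = 340, x0_7 = 215, y0_7 = 65, x1_7 = 330, y1_7 = 160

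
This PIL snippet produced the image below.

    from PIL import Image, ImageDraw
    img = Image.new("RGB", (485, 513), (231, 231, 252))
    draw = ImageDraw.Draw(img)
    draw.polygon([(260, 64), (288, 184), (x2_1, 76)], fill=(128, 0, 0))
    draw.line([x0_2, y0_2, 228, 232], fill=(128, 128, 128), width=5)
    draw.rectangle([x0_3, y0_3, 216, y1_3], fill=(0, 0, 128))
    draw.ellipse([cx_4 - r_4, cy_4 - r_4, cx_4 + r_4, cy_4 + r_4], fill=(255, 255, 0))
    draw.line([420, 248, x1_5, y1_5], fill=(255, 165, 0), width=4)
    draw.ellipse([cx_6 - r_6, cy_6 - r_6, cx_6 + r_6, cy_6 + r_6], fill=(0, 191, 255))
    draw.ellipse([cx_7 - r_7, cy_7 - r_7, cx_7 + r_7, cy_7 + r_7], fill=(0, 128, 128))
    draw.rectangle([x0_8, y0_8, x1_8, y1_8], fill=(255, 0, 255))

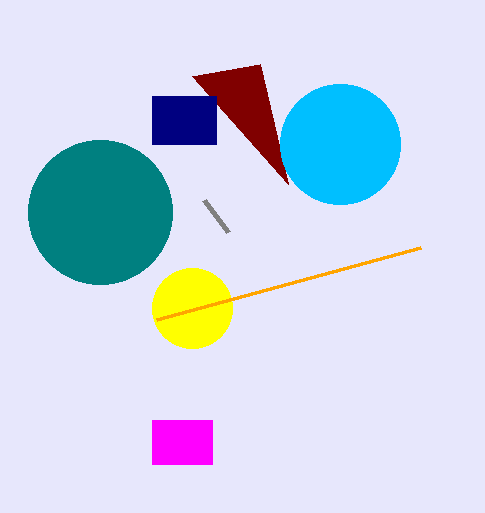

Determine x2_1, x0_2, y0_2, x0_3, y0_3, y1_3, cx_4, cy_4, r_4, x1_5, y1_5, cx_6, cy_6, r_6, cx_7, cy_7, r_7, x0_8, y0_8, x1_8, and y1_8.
x2_1 = 192, x0_2 = 204, y0_2 = 200, x0_3 = 152, y0_3 = 96, y1_3 = 144, cx_4 = 192, cy_4 = 308, r_4 = 40, x1_5 = 156, y1_5 = 320, cx_6 = 340, cy_6 = 144, r_6 = 60, cx_7 = 100, cy_7 = 212, r_7 = 72, x0_8 = 152, y0_8 = 420, x1_8 = 212, y1_8 = 464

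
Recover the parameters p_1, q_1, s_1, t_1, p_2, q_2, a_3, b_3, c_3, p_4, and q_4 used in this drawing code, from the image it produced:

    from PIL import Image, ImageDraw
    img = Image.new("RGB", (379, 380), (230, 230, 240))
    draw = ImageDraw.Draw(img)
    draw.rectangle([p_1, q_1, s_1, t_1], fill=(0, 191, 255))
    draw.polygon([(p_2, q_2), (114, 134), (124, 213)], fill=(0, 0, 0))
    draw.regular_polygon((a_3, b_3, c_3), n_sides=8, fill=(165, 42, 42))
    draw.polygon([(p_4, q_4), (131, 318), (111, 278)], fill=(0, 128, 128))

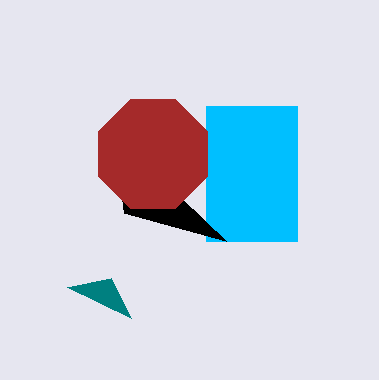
p_1 = 206
q_1 = 106
s_1 = 297
t_1 = 241
p_2 = 226
q_2 = 241
a_3 = 153
b_3 = 154
c_3 = 59
p_4 = 67
q_4 = 287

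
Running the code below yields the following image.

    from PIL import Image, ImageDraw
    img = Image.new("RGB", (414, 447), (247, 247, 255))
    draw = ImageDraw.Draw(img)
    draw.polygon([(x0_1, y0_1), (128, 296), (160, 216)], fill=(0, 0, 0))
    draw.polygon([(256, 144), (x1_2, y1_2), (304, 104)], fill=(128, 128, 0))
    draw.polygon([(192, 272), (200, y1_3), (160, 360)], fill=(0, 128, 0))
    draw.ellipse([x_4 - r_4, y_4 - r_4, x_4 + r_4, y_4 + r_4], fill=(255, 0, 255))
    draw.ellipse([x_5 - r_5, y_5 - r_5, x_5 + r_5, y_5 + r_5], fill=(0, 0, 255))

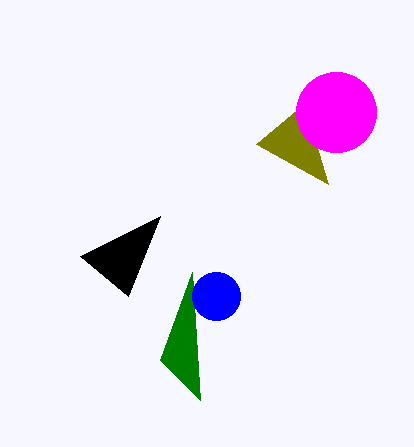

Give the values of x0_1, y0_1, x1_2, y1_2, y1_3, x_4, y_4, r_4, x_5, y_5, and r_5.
x0_1 = 80; y0_1 = 256; x1_2 = 328; y1_2 = 184; y1_3 = 400; x_4 = 336; y_4 = 112; r_4 = 40; x_5 = 216; y_5 = 296; r_5 = 24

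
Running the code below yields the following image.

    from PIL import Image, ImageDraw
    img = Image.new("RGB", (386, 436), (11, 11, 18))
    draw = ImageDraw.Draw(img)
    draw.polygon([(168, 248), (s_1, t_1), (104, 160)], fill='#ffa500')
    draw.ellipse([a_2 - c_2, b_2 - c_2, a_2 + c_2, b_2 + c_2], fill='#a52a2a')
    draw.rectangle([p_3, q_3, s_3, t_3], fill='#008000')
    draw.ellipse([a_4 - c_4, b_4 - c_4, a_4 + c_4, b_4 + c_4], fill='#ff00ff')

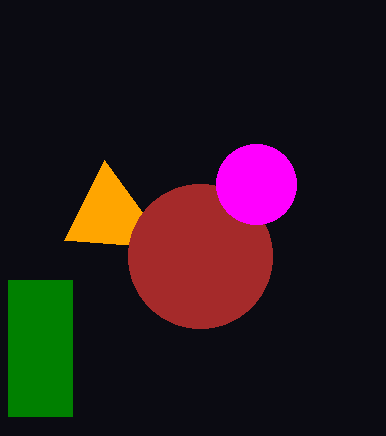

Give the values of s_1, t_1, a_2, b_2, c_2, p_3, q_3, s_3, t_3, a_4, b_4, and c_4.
s_1 = 64, t_1 = 240, a_2 = 200, b_2 = 256, c_2 = 72, p_3 = 8, q_3 = 280, s_3 = 72, t_3 = 416, a_4 = 256, b_4 = 184, c_4 = 40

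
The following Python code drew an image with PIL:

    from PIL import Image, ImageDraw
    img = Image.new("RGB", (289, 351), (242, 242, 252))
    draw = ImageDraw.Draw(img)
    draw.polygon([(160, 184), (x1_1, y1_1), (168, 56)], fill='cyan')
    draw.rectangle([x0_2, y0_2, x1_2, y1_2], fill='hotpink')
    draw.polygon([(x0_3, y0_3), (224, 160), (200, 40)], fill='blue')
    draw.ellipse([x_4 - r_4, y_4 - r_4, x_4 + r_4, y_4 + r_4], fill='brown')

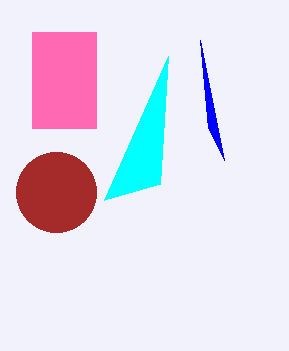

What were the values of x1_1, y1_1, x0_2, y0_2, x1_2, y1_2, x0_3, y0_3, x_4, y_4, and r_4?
x1_1 = 104
y1_1 = 200
x0_2 = 32
y0_2 = 32
x1_2 = 96
y1_2 = 128
x0_3 = 208
y0_3 = 128
x_4 = 56
y_4 = 192
r_4 = 40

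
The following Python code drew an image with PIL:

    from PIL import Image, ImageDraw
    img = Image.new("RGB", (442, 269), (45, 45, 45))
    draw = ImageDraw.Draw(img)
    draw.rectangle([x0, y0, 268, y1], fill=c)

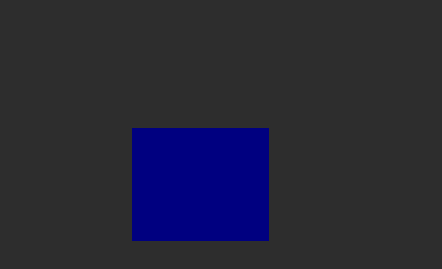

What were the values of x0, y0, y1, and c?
x0 = 132; y0 = 128; y1 = 240; c = 'navy'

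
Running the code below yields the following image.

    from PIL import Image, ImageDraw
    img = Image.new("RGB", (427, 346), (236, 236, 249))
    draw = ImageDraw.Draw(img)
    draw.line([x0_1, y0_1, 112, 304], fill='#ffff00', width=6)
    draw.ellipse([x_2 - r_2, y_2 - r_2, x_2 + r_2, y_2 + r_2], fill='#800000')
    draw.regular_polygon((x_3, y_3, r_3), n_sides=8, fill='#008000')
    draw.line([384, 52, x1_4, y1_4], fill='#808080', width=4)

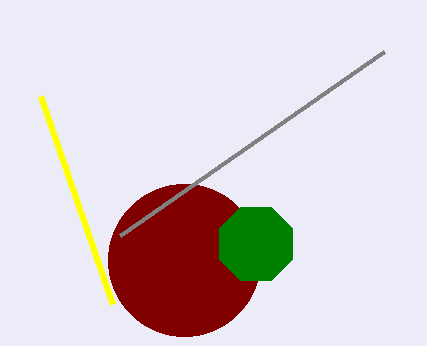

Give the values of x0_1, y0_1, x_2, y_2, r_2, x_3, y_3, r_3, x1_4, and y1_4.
x0_1 = 40
y0_1 = 96
x_2 = 184
y_2 = 260
r_2 = 76
x_3 = 256
y_3 = 244
r_3 = 40
x1_4 = 120
y1_4 = 236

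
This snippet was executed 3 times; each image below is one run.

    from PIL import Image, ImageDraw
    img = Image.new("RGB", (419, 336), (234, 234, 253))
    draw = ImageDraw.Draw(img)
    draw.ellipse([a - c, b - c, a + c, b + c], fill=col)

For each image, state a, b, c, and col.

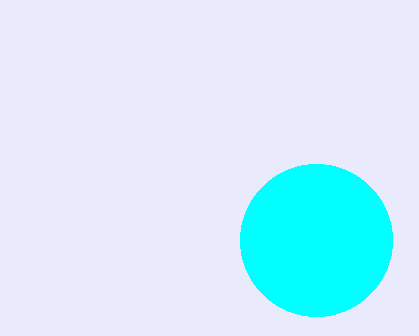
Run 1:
a = 316, b = 240, c = 76, col = 'cyan'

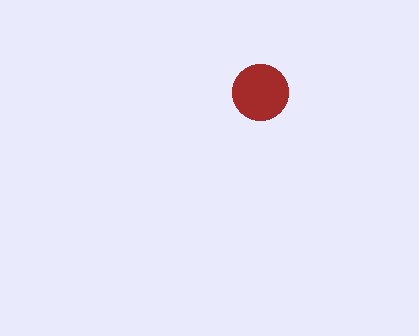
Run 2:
a = 260
b = 92
c = 28
col = 'brown'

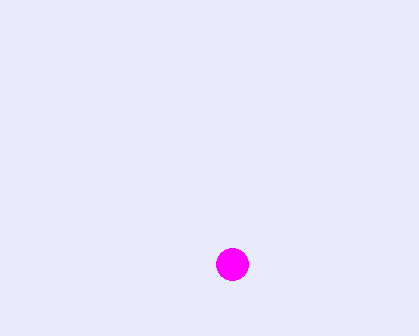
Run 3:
a = 232
b = 264
c = 16
col = 'magenta'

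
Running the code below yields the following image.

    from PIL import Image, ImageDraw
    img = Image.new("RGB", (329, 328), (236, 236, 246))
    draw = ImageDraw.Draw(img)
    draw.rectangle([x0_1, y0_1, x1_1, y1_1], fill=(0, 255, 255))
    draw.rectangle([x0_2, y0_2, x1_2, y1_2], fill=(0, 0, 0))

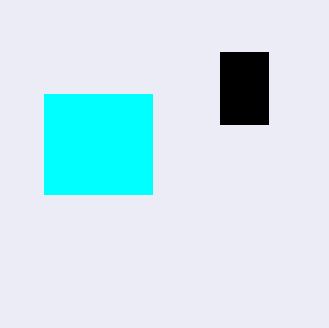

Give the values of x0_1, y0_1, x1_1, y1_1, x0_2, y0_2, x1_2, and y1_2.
x0_1 = 44; y0_1 = 94; x1_1 = 152; y1_1 = 194; x0_2 = 220; y0_2 = 52; x1_2 = 268; y1_2 = 124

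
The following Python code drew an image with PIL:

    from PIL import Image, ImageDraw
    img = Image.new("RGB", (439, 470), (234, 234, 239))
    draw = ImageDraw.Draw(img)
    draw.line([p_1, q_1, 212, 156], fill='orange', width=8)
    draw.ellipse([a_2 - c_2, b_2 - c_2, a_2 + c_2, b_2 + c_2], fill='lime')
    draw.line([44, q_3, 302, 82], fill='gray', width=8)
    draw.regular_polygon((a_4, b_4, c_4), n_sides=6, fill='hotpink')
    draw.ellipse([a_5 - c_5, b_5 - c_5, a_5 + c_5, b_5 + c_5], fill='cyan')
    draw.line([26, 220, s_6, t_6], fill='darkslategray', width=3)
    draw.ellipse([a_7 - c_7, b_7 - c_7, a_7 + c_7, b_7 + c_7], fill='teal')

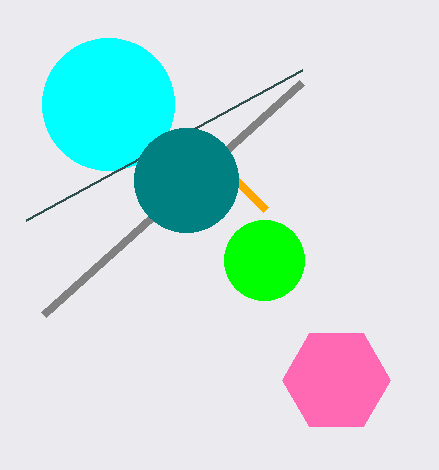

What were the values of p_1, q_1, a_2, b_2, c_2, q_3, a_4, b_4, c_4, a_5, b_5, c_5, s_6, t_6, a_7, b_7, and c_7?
p_1 = 266, q_1 = 210, a_2 = 264, b_2 = 260, c_2 = 40, q_3 = 314, a_4 = 336, b_4 = 380, c_4 = 54, a_5 = 108, b_5 = 104, c_5 = 66, s_6 = 302, t_6 = 70, a_7 = 186, b_7 = 180, c_7 = 52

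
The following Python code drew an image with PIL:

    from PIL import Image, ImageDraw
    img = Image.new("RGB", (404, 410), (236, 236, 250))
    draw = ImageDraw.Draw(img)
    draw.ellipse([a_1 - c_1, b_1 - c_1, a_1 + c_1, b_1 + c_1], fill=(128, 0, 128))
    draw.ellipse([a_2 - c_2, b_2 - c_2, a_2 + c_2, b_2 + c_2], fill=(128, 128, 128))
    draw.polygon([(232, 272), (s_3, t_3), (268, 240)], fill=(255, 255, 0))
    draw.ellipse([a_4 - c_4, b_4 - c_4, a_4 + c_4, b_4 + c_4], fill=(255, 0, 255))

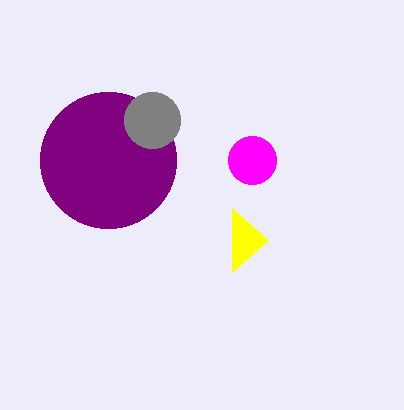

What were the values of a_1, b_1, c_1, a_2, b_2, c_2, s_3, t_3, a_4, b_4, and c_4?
a_1 = 108
b_1 = 160
c_1 = 68
a_2 = 152
b_2 = 120
c_2 = 28
s_3 = 232
t_3 = 208
a_4 = 252
b_4 = 160
c_4 = 24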